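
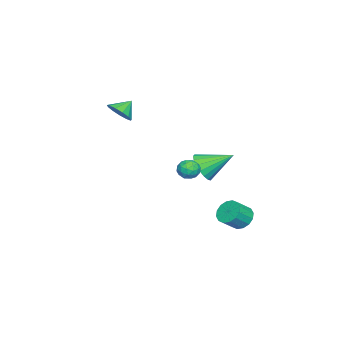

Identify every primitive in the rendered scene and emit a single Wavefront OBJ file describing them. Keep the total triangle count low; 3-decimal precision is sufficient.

v 1.812 0.869 -0.794
v 2.591 0.818 -0.289
v 1.308 2.351 0.134
v 2.704 1.056 -0.608
v 2.64 1.257 -0.964
v 2.412 1.381 -1.286
v 2.065 1.403 -1.511
v 1.668 1.32 -1.594
v 1.3 1.147 -1.518
v 1.033 0.919 -1.299
v 0.92 0.681 -0.979
v 0.984 0.48 -0.623
v 1.212 0.356 -0.301
v 1.559 0.334 -0.076
v 1.956 0.417 0.007
v 2.325 0.59 -0.069
v 1.753 -3.724 2.302
v 2.133 -4.091 2.915
v 1.087 -3.316 2.958
v 2.333 -3.684 2.865
v 2.349 -3.289 2.636
v 2.175 -3.032 2.301
v 1.868 -2.995 1.966
v 1.523 -3.189 1.738
v 1.252 -3.553 1.688
v 1.14 -3.971 1.833
v 1.222 -4.31 2.127
v 1.473 -4.463 2.476
v 1.813 -4.382 2.77
v 2.625 3.292 -3.561
v 3.109 3.868 -3.67
v 3.819 3.404 -2.968
v 3.335 2.828 -2.859
v 2.884 3.98 -3.367
v 3.593 3.516 -2.666
v 2.589 3.908 -3.117
v 3.299 3.444 -2.416
v 2.304 3.67 -2.985
v 3.014 3.207 -2.284
v 2.105 3.332 -3.008
v 2.815 2.868 -2.307
v 2.046 2.982 -3.178
v 2.755 2.519 -2.477
v 2.141 2.716 -3.452
v 2.851 2.252 -2.75
v 2.367 2.604 -3.754
v 3.076 2.14 -3.053
v 2.661 2.676 -4.004
v 3.371 2.212 -3.303
v 2.946 2.913 -4.136
v 3.656 2.45 -3.435
v 3.145 3.252 -4.113
v 3.855 2.788 -3.412
v 3.205 3.601 -3.943
v 3.914 3.138 -3.242
v 3.555 1.442 0.084
v 4.176 1.284 0.116
v 3.324 0.476 -0.216
v 3.945 0.318 -0.184
v 3.618 0.442 0.353
v 3.761 1.039 0.539
v 3.739 0.721 -0.639
v 3.882 1.318 -0.453
v 4.29 0.838 -0.331
v 4.215 0.665 0.282
v 3.285 1.095 -0.382
v 3.21 0.922 0.231
v 3.886 1.448 0.127
v 3.614 0.312 -0.227
v 3.422 0.385 0.089
v 3.787 0.292 0.108
v 3.642 1.304 0.375
v 4.007 1.211 0.394
v 3.679 0.716 0.533
v 3.493 0.549 -0.494
v 3.858 0.456 -0.475
v 3.713 1.468 -0.208
v 4.078 1.375 -0.189
v 3.821 1.044 -0.633
v 4.318 1.093 -0.118
v 4.182 0.525 -0.294
v 4.061 0.762 -0.561
v 4.145 1.113 -0.452
v 4.274 0.991 0.243
v 4.137 0.423 0.066
v 3.945 0.496 0.382
v 4.029 0.847 0.491
v 4.34 0.729 -0.02
v 3.363 1.337 -0.166
v 3.226 0.769 -0.343
v 3.471 0.913 -0.591
v 3.555 1.264 -0.482
v 3.318 1.235 0.194
v 3.182 0.667 0.018
v 3.355 0.647 0.352
v 3.439 0.998 0.461
v 3.16 1.031 -0.08
f 2 1 4
f 2 4 3
f 4 1 5
f 4 5 3
f 5 1 6
f 5 6 3
f 6 1 7
f 6 7 3
f 7 1 8
f 7 8 3
f 8 1 9
f 8 9 3
f 9 1 10
f 9 10 3
f 10 1 11
f 10 11 3
f 11 1 12
f 11 12 3
f 12 1 13
f 12 13 3
f 13 1 14
f 13 14 3
f 14 1 15
f 14 15 3
f 15 1 16
f 15 16 3
f 16 1 2
f 16 2 3
f 18 17 20
f 18 20 19
f 20 17 21
f 20 21 19
f 21 17 22
f 21 22 19
f 22 17 23
f 22 23 19
f 23 17 24
f 23 24 19
f 24 17 25
f 24 25 19
f 25 17 26
f 25 26 19
f 26 17 27
f 26 27 19
f 27 17 28
f 27 28 19
f 28 17 29
f 28 29 19
f 29 17 18
f 29 18 19
f 31 30 34
f 31 34 32
f 32 34 35
f 32 35 33
f 34 30 36
f 34 36 35
f 35 36 37
f 35 37 33
f 36 30 38
f 36 38 37
f 37 38 39
f 37 39 33
f 38 30 40
f 38 40 39
f 39 40 41
f 39 41 33
f 40 30 42
f 40 42 41
f 41 42 43
f 41 43 33
f 42 30 44
f 42 44 43
f 43 44 45
f 43 45 33
f 44 30 46
f 44 46 45
f 45 46 47
f 45 47 33
f 46 30 48
f 46 48 47
f 47 48 49
f 47 49 33
f 48 30 50
f 48 50 49
f 49 50 51
f 49 51 33
f 50 30 52
f 50 52 51
f 51 52 53
f 51 53 33
f 52 30 54
f 52 54 53
f 53 54 55
f 53 55 33
f 54 30 31
f 54 31 55
f 55 31 32
f 55 32 33
f 56 93 72
f 93 67 96
f 72 96 61
f 93 96 72
f 56 72 68
f 72 61 73
f 68 73 57
f 72 73 68
f 56 68 77
f 68 57 78
f 77 78 63
f 68 78 77
f 56 77 89
f 77 63 92
f 89 92 66
f 77 92 89
f 56 89 93
f 89 66 97
f 93 97 67
f 89 97 93
f 57 73 84
f 73 61 87
f 84 87 65
f 73 87 84
f 61 96 74
f 96 67 95
f 74 95 60
f 96 95 74
f 67 97 94
f 97 66 90
f 94 90 58
f 97 90 94
f 66 92 91
f 92 63 79
f 91 79 62
f 92 79 91
f 63 78 83
f 78 57 80
f 83 80 64
f 78 80 83
f 59 85 71
f 85 65 86
f 71 86 60
f 85 86 71
f 59 71 69
f 71 60 70
f 69 70 58
f 71 70 69
f 59 69 76
f 69 58 75
f 76 75 62
f 69 75 76
f 59 76 81
f 76 62 82
f 81 82 64
f 76 82 81
f 59 81 85
f 81 64 88
f 85 88 65
f 81 88 85
f 60 86 74
f 86 65 87
f 74 87 61
f 86 87 74
f 58 70 94
f 70 60 95
f 94 95 67
f 70 95 94
f 62 75 91
f 75 58 90
f 91 90 66
f 75 90 91
f 64 82 83
f 82 62 79
f 83 79 63
f 82 79 83
f 65 88 84
f 88 64 80
f 84 80 57
f 88 80 84



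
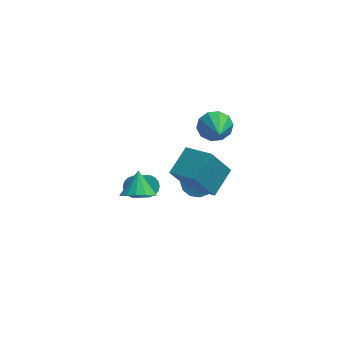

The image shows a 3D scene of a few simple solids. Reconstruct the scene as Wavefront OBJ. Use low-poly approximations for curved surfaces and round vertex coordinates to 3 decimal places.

v 0.911 -1.263 1.241
v 1.711 0.129 2.055
v -0.416 -0.206 0.738
v 0.384 1.186 1.552
v 1.916 -0.826 -0.492
v 2.716 0.566 0.322
v 0.589 0.231 -0.995
v 1.389 1.623 -0.181
v -2.033 -0.076 -1.395
v -1.228 -0.435 -0.989
v -2.067 1.036 -0.345
v -1.065 -0.106 -1.332
v -1.162 0.231 -1.692
v -1.491 0.485 -1.972
v -1.966 0.589 -2.098
v -2.459 0.515 -2.035
v -2.837 0.282 -1.801
v -3 -0.046 -1.458
v -2.904 -0.383 -1.099
v -2.574 -0.638 -0.818
v -2.099 -0.742 -0.692
v -1.606 -0.667 -0.755
v 1.849 1.334 3.219
v 2.234 0.983 2.425
v 2.091 -0.354 4.081
v 2.666 1.211 2.75
v 2.786 1.486 3.255
v 2.549 1.703 3.746
v 2.044 1.778 4.036
v 1.465 1.684 4.014
v 1.032 1.456 3.689
v 0.912 1.182 3.184
v 1.15 0.965 2.693
v 1.655 0.889 2.403
v 1.127 2.528 -2.608
v 2.008 2.297 -2.739
v 1.873 1.3 -1.883
v 0.993 1.532 -1.752
v 2.003 2.635 -2.346
v 1.868 1.638 -1.49
v 1.72 2.939 -2.036
v 1.585 1.943 -1.181
v 1.248 3.113 -1.908
v 1.114 2.116 -1.052
v 0.739 3.101 -2.002
v 0.604 2.105 -1.146
v 0.352 2.907 -2.288
v 0.218 1.911 -1.433
v 0.212 2.593 -2.676
v 0.078 1.597 -1.82
v 0.362 2.258 -3.042
v 0.228 1.262 -2.187
v 0.755 2.009 -3.27
v 0.621 1.013 -2.415
v 1.267 1.925 -3.288
v 1.132 0.929 -2.433
v 1.734 2.032 -3.09
v 1.599 1.036 -2.235
v -2.385 3.386 -4.082
v -1.996 3.913 -3.808
v -1.306 2.782 -2.605
v -1.695 2.254 -2.878
v -2.264 3.929 -3.641
v -1.574 2.797 -2.437
v -2.555 3.837 -3.56
v -1.865 2.705 -2.357
v -2.813 3.655 -3.583
v -2.123 2.524 -2.38
v -2.986 3.42 -3.705
v -2.296 2.289 -2.501
v -3.04 3.179 -3.901
v -2.35 2.047 -2.698
v -2.964 2.978 -4.133
v -2.274 1.847 -2.93
v -2.774 2.858 -4.355
v -2.084 1.727 -3.152
v -2.506 2.843 -4.523
v -1.816 1.711 -3.319
v -2.215 2.935 -4.603
v -1.525 1.803 -3.4
v -1.957 3.116 -4.58
v -1.267 1.985 -3.377
v -1.784 3.351 -4.459
v -1.094 2.22 -3.255
v -1.73 3.593 -4.262
v -1.04 2.461 -3.059
v -1.806 3.793 -4.03
v -1.116 2.662 -2.827
f 2 4 1
f 5 2 1
f 1 4 3
f 3 5 1
f 2 8 4
f 6 2 5
f 6 8 2
f 4 8 3
f 7 5 3
f 3 8 7
f 7 6 5
f 8 6 7
f 10 9 12
f 10 12 11
f 12 9 13
f 12 13 11
f 13 9 14
f 13 14 11
f 14 9 15
f 14 15 11
f 15 9 16
f 15 16 11
f 16 9 17
f 16 17 11
f 17 9 18
f 17 18 11
f 18 9 19
f 18 19 11
f 19 9 20
f 19 20 11
f 20 9 21
f 20 21 11
f 21 9 22
f 21 22 11
f 22 9 10
f 22 10 11
f 24 23 26
f 24 26 25
f 26 23 27
f 26 27 25
f 27 23 28
f 27 28 25
f 28 23 29
f 28 29 25
f 29 23 30
f 29 30 25
f 30 23 31
f 30 31 25
f 31 23 32
f 31 32 25
f 32 23 33
f 32 33 25
f 33 23 34
f 33 34 25
f 34 23 24
f 34 24 25
f 36 35 39
f 36 39 37
f 37 39 40
f 37 40 38
f 39 35 41
f 39 41 40
f 40 41 42
f 40 42 38
f 41 35 43
f 41 43 42
f 42 43 44
f 42 44 38
f 43 35 45
f 43 45 44
f 44 45 46
f 44 46 38
f 45 35 47
f 45 47 46
f 46 47 48
f 46 48 38
f 47 35 49
f 47 49 48
f 48 49 50
f 48 50 38
f 49 35 51
f 49 51 50
f 50 51 52
f 50 52 38
f 51 35 53
f 51 53 52
f 52 53 54
f 52 54 38
f 53 35 55
f 53 55 54
f 54 55 56
f 54 56 38
f 55 35 57
f 55 57 56
f 56 57 58
f 56 58 38
f 57 35 36
f 57 36 58
f 58 36 37
f 58 37 38
f 60 59 63
f 60 63 61
f 61 63 64
f 61 64 62
f 63 59 65
f 63 65 64
f 64 65 66
f 64 66 62
f 65 59 67
f 65 67 66
f 66 67 68
f 66 68 62
f 67 59 69
f 67 69 68
f 68 69 70
f 68 70 62
f 69 59 71
f 69 71 70
f 70 71 72
f 70 72 62
f 71 59 73
f 71 73 72
f 72 73 74
f 72 74 62
f 73 59 75
f 73 75 74
f 74 75 76
f 74 76 62
f 75 59 77
f 75 77 76
f 76 77 78
f 76 78 62
f 77 59 79
f 77 79 78
f 78 79 80
f 78 80 62
f 79 59 81
f 79 81 80
f 80 81 82
f 80 82 62
f 81 59 83
f 81 83 82
f 82 83 84
f 82 84 62
f 83 59 85
f 83 85 84
f 84 85 86
f 84 86 62
f 85 59 87
f 85 87 86
f 86 87 88
f 86 88 62
f 87 59 60
f 87 60 88
f 88 60 61
f 88 61 62



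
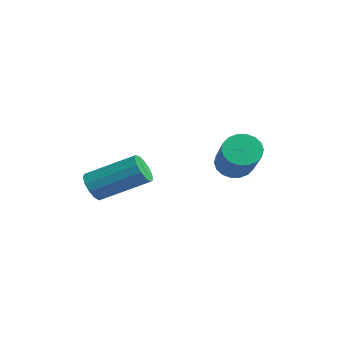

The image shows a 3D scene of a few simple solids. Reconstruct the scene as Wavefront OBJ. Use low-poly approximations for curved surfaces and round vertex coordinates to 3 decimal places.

v 2.364 1.78 1.617
v 2.732 2.03 1.215
v 4.285 1.49 2.301
v 3.916 1.24 2.703
v 2.684 2.231 1.384
v 4.236 1.691 2.47
v 2.572 2.342 1.599
v 4.124 1.803 2.685
v 2.419 2.343 1.818
v 3.971 1.803 2.904
v 2.255 2.231 1.997
v 3.807 1.692 3.083
v 2.113 2.031 2.101
v 3.665 1.491 3.187
v 2.02 1.78 2.109
v 3.572 1.241 3.195
v 1.995 1.53 2.019
v 3.548 0.99 3.105
v 2.044 1.329 1.85
v 3.596 0.789 2.936
v 2.156 1.217 1.635
v 3.708 0.678 2.721
v 2.309 1.217 1.416
v 3.861 0.677 2.502
v 2.473 1.328 1.237
v 4.025 0.789 2.323
v 2.615 1.529 1.133
v 4.167 0.989 2.219
v 2.708 1.779 1.125
v 4.26 1.24 2.211
v -0.094 -1.704 0.348
v 0.391 -1.843 0.107
v 1.18 -0.516 0.931
v 0.694 -0.376 1.172
v 0.251 -1.638 -0.088
v 1.04 -0.311 0.736
v 0.001 -1.454 -0.144
v 0.79 -0.127 0.68
v -0.28 -1.35 -0.045
v 0.509 -0.023 0.779
v -0.501 -1.357 0.18
v 0.288 -0.03 1.004
v -0.594 -1.475 0.458
v 0.195 -0.148 1.282
v -0.528 -1.665 0.701
v 0.261 -0.338 1.525
v -0.324 -1.867 0.832
v 0.465 -0.54 1.656
v -0.048 -2.018 0.809
v 0.741 -0.691 1.633
v 0.214 -2.068 0.64
v 1.003 -0.741 1.464
v 0.378 -2.003 0.378
v 1.167 -0.676 1.202
f 2 1 5
f 2 5 3
f 3 5 6
f 3 6 4
f 5 1 7
f 5 7 6
f 6 7 8
f 6 8 4
f 7 1 9
f 7 9 8
f 8 9 10
f 8 10 4
f 9 1 11
f 9 11 10
f 10 11 12
f 10 12 4
f 11 1 13
f 11 13 12
f 12 13 14
f 12 14 4
f 13 1 15
f 13 15 14
f 14 15 16
f 14 16 4
f 15 1 17
f 15 17 16
f 16 17 18
f 16 18 4
f 17 1 19
f 17 19 18
f 18 19 20
f 18 20 4
f 19 1 21
f 19 21 20
f 20 21 22
f 20 22 4
f 21 1 23
f 21 23 22
f 22 23 24
f 22 24 4
f 23 1 25
f 23 25 24
f 24 25 26
f 24 26 4
f 25 1 27
f 25 27 26
f 26 27 28
f 26 28 4
f 27 1 29
f 27 29 28
f 28 29 30
f 28 30 4
f 29 1 2
f 29 2 30
f 30 2 3
f 30 3 4
f 32 31 35
f 32 35 33
f 33 35 36
f 33 36 34
f 35 31 37
f 35 37 36
f 36 37 38
f 36 38 34
f 37 31 39
f 37 39 38
f 38 39 40
f 38 40 34
f 39 31 41
f 39 41 40
f 40 41 42
f 40 42 34
f 41 31 43
f 41 43 42
f 42 43 44
f 42 44 34
f 43 31 45
f 43 45 44
f 44 45 46
f 44 46 34
f 45 31 47
f 45 47 46
f 46 47 48
f 46 48 34
f 47 31 49
f 47 49 48
f 48 49 50
f 48 50 34
f 49 31 51
f 49 51 50
f 50 51 52
f 50 52 34
f 51 31 53
f 51 53 52
f 52 53 54
f 52 54 34
f 53 31 32
f 53 32 54
f 54 32 33
f 54 33 34



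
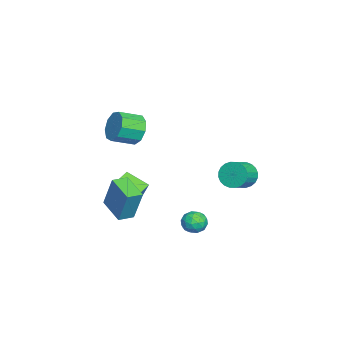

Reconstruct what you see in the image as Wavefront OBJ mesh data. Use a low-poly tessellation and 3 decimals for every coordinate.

v 2.569 -2.976 -0.855
v 2.918 -2.421 1.13
v 3.841 -1.953 -1.364
v 4.19 -1.398 0.621
v 3.19 -3.702 -0.761
v 3.539 -3.147 1.224
v 4.462 -2.679 -1.27
v 4.811 -2.124 0.715
v 0.564 -2.638 -2.494
v 0.152 -3.927 -1.802
v -0.399 -2.141 -2.142
v -0.811 -3.43 -1.45
v 1.251 -2.19 -1.25
v 0.839 -3.479 -0.558
v 0.288 -1.693 -0.898
v -0.124 -2.982 -0.206
v -1.144 -2.55 2.616
v -0.513 -2.587 1.79
v 0.134 -3.788 2.338
v -0.496 -3.75 3.164
v -0.218 -2.193 2.304
v 0.429 -3.394 2.852
v -0.356 -1.966 2.964
v 0.291 -3.167 3.512
v -0.862 -2.012 3.461
v -0.215 -3.213 4.009
v -1.501 -2.31 3.563
v -0.853 -3.511 4.111
v -1.972 -2.719 3.222
v -1.325 -3.92 3.77
v -2.055 -3.049 2.597
v -1.408 -4.25 3.145
v -1.712 -3.146 1.981
v -1.065 -4.347 2.529
v -1.103 -2.963 1.663
v -0.456 -4.164 2.211
v 3.327 1.888 -2.018
v 3.809 1.841 -1.409
v 3.171 0.639 -1.991
v 3.653 0.592 -1.382
v 2.954 0.923 -1.3
v 3.05 1.695 -1.317
v 3.93 0.785 -2.083
v 4.026 1.557 -2.1
v 4.182 1.159 -1.449
v 3.578 1.245 -0.965
v 3.402 1.235 -2.435
v 2.798 1.321 -1.951
v 3.581 1.974 -1.716
v 3.399 0.506 -1.684
v 2.988 0.7 -1.636
v 3.271 0.673 -1.278
v 3.135 1.888 -1.661
v 3.419 1.861 -1.304
v 2.916 1.321 -1.24
v 3.561 0.619 -2.096
v 3.845 0.592 -1.739
v 3.709 1.807 -2.122
v 3.992 1.78 -1.764
v 4.064 1.159 -2.16
v 4.084 1.546 -1.381
v 3.993 0.812 -1.366
v 4.155 0.925 -1.778
v 4.212 1.379 -1.788
v 3.729 1.596 -1.097
v 3.638 0.862 -1.081
v 3.227 1.056 -1.033
v 3.283 1.51 -1.043
v 3.948 1.195 -1.121
v 3.342 1.618 -2.319
v 3.251 0.884 -2.303
v 3.697 0.97 -2.357
v 3.753 1.424 -2.367
v 2.987 1.668 -2.034
v 2.896 0.934 -2.019
v 2.768 1.101 -1.612
v 2.825 1.555 -1.622
v 3.032 1.285 -2.279
v -3.809 3.107 -2.051
v -3.308 3.308 -2.808
v -2.231 2.813 -2.227
v -2.731 2.613 -1.469
v -3.271 3.613 -2.616
v -2.194 3.119 -2.035
v -3.316 3.842 -2.338
v -2.239 3.348 -1.757
v -3.436 3.959 -2.016
v -2.359 3.464 -1.435
v -3.613 3.946 -1.699
v -2.536 3.452 -1.118
v -3.82 3.805 -1.436
v -2.743 3.311 -0.855
v -4.025 3.558 -1.267
v -2.947 3.064 -0.685
v -4.196 3.243 -1.216
v -3.119 2.748 -0.635
v -4.309 2.907 -1.293
v -3.232 2.412 -0.712
v -4.346 2.601 -1.485
v -3.269 2.107 -0.904
v -4.301 2.372 -1.763
v -3.224 1.878 -1.182
v -4.181 2.256 -2.085
v -3.104 1.761 -1.504
v -4.004 2.268 -2.402
v -2.927 1.774 -1.821
v -3.797 2.409 -2.665
v -2.72 1.915 -2.084
v -3.593 2.656 -2.835
v -2.515 2.162 -2.253
v -3.421 2.972 -2.885
v -2.344 2.477 -2.304
f 2 4 1
f 5 2 1
f 1 4 3
f 3 5 1
f 2 8 4
f 6 2 5
f 6 8 2
f 4 8 3
f 7 5 3
f 3 8 7
f 7 6 5
f 8 6 7
f 10 12 9
f 13 10 9
f 9 12 11
f 11 13 9
f 10 16 12
f 14 10 13
f 14 16 10
f 12 16 11
f 15 13 11
f 11 16 15
f 15 14 13
f 16 14 15
f 18 17 21
f 18 21 19
f 19 21 22
f 19 22 20
f 21 17 23
f 21 23 22
f 22 23 24
f 22 24 20
f 23 17 25
f 23 25 24
f 24 25 26
f 24 26 20
f 25 17 27
f 25 27 26
f 26 27 28
f 26 28 20
f 27 17 29
f 27 29 28
f 28 29 30
f 28 30 20
f 29 17 31
f 29 31 30
f 30 31 32
f 30 32 20
f 31 17 33
f 31 33 32
f 32 33 34
f 32 34 20
f 33 17 35
f 33 35 34
f 34 35 36
f 34 36 20
f 35 17 18
f 35 18 36
f 36 18 19
f 36 19 20
f 37 74 53
f 74 48 77
f 53 77 42
f 74 77 53
f 37 53 49
f 53 42 54
f 49 54 38
f 53 54 49
f 37 49 58
f 49 38 59
f 58 59 44
f 49 59 58
f 37 58 70
f 58 44 73
f 70 73 47
f 58 73 70
f 37 70 74
f 70 47 78
f 74 78 48
f 70 78 74
f 38 54 65
f 54 42 68
f 65 68 46
f 54 68 65
f 42 77 55
f 77 48 76
f 55 76 41
f 77 76 55
f 48 78 75
f 78 47 71
f 75 71 39
f 78 71 75
f 47 73 72
f 73 44 60
f 72 60 43
f 73 60 72
f 44 59 64
f 59 38 61
f 64 61 45
f 59 61 64
f 40 66 52
f 66 46 67
f 52 67 41
f 66 67 52
f 40 52 50
f 52 41 51
f 50 51 39
f 52 51 50
f 40 50 57
f 50 39 56
f 57 56 43
f 50 56 57
f 40 57 62
f 57 43 63
f 62 63 45
f 57 63 62
f 40 62 66
f 62 45 69
f 66 69 46
f 62 69 66
f 41 67 55
f 67 46 68
f 55 68 42
f 67 68 55
f 39 51 75
f 51 41 76
f 75 76 48
f 51 76 75
f 43 56 72
f 56 39 71
f 72 71 47
f 56 71 72
f 45 63 64
f 63 43 60
f 64 60 44
f 63 60 64
f 46 69 65
f 69 45 61
f 65 61 38
f 69 61 65
f 80 79 83
f 80 83 81
f 81 83 84
f 81 84 82
f 83 79 85
f 83 85 84
f 84 85 86
f 84 86 82
f 85 79 87
f 85 87 86
f 86 87 88
f 86 88 82
f 87 79 89
f 87 89 88
f 88 89 90
f 88 90 82
f 89 79 91
f 89 91 90
f 90 91 92
f 90 92 82
f 91 79 93
f 91 93 92
f 92 93 94
f 92 94 82
f 93 79 95
f 93 95 94
f 94 95 96
f 94 96 82
f 95 79 97
f 95 97 96
f 96 97 98
f 96 98 82
f 97 79 99
f 97 99 98
f 98 99 100
f 98 100 82
f 99 79 101
f 99 101 100
f 100 101 102
f 100 102 82
f 101 79 103
f 101 103 102
f 102 103 104
f 102 104 82
f 103 79 105
f 103 105 104
f 104 105 106
f 104 106 82
f 105 79 107
f 105 107 106
f 106 107 108
f 106 108 82
f 107 79 109
f 107 109 108
f 108 109 110
f 108 110 82
f 109 79 111
f 109 111 110
f 110 111 112
f 110 112 82
f 111 79 80
f 111 80 112
f 112 80 81
f 112 81 82



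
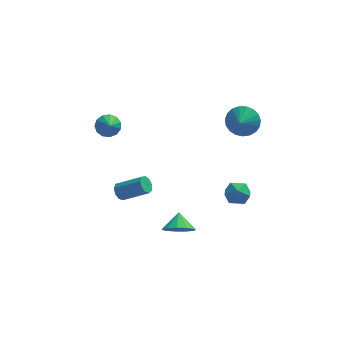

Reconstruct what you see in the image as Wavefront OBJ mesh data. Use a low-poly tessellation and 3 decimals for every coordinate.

v 3.874 0.092 3.595
v 4.47 0.463 4.362
v 3.666 -0.752 4.165
v 4.082 0.627 4.463
v 3.659 0.697 4.413
v 3.272 0.664 4.222
v 2.99 0.531 3.922
v 2.86 0.323 3.566
v 2.906 0.074 3.215
v 3.12 -0.171 2.929
v 3.463 -0.37 2.759
v 3.878 -0.49 2.733
v 4.292 -0.509 2.857
v 4.634 -0.424 3.107
v 4.844 -0.25 3.443
v 4.887 -0.016 3.804
v 4.755 0.236 4.13
v 0.279 -4.306 -2.375
v 0.721 -4.827 -1.673
v 0.281 -3.374 -1.685
v 1.124 -4.603 -1.977
v 1.258 -4.285 -2.408
v 1.081 -3.973 -2.828
v 0.65 -3.767 -3.105
v 0.101 -3.733 -3.149
v -0.392 -3.88 -2.948
v -0.672 -4.163 -2.565
v -0.65 -4.491 -2.122
v -0.333 -4.761 -1.759
v 0.178 -4.886 -1.591
v -3.051 -3.319 0.174
v -2.745 -2.981 -0.2
v -1.244 -3.263 0.771
v -1.549 -3.601 1.146
v -2.895 -2.755 0.098
v -1.394 -3.037 1.069
v -3.118 -2.793 0.432
v -1.617 -3.075 1.403
v -3.31 -3.077 0.646
v -1.809 -3.359 1.617
v -3.38 -3.474 0.639
v -1.879 -3.756 1.61
v -3.296 -3.799 0.414
v -1.795 -4.081 1.385
v -3.097 -3.899 0.078
v -1.596 -4.181 1.049
v -2.876 -3.728 -0.214
v -1.375 -4.01 0.758
v -2.737 -3.365 -0.323
v -1.236 -3.648 0.648
v -3.945 1.562 1.69
v -3.449 2.034 2.086
v -3.775 0.798 2.39
v -3.853 2.103 2.259
v -4.286 2.001 2.252
v -4.611 1.759 2.067
v -4.724 1.455 1.762
v -4.59 1.185 1.434
v -4.251 1.035 1.188
v -3.814 1.052 1.101
v -3.42 1.231 1.202
v -3.191 1.516 1.457
v -3.202 1.815 1.787
v 3.192 -2.015 -0.185
v 3.651 -1.497 -0.75
v 3.569 -3.183 -0.95
v 4.028 -2.665 -1.515
v 4.318 -2.778 -0.677
v 4.085 -2.056 -0.205
v 3.135 -2.624 -1.495
v 2.902 -1.902 -1.023
v 3.616 -1.873 -1.56
v 4.347 -1.969 -1.055
v 2.873 -2.711 -0.645
v 3.604 -2.807 -0.14
f 2 1 4
f 2 4 3
f 4 1 5
f 4 5 3
f 5 1 6
f 5 6 3
f 6 1 7
f 6 7 3
f 7 1 8
f 7 8 3
f 8 1 9
f 8 9 3
f 9 1 10
f 9 10 3
f 10 1 11
f 10 11 3
f 11 1 12
f 11 12 3
f 12 1 13
f 12 13 3
f 13 1 14
f 13 14 3
f 14 1 15
f 14 15 3
f 15 1 16
f 15 16 3
f 16 1 17
f 16 17 3
f 17 1 2
f 17 2 3
f 19 18 21
f 19 21 20
f 21 18 22
f 21 22 20
f 22 18 23
f 22 23 20
f 23 18 24
f 23 24 20
f 24 18 25
f 24 25 20
f 25 18 26
f 25 26 20
f 26 18 27
f 26 27 20
f 27 18 28
f 27 28 20
f 28 18 29
f 28 29 20
f 29 18 30
f 29 30 20
f 30 18 19
f 30 19 20
f 32 31 35
f 32 35 33
f 33 35 36
f 33 36 34
f 35 31 37
f 35 37 36
f 36 37 38
f 36 38 34
f 37 31 39
f 37 39 38
f 38 39 40
f 38 40 34
f 39 31 41
f 39 41 40
f 40 41 42
f 40 42 34
f 41 31 43
f 41 43 42
f 42 43 44
f 42 44 34
f 43 31 45
f 43 45 44
f 44 45 46
f 44 46 34
f 45 31 47
f 45 47 46
f 46 47 48
f 46 48 34
f 47 31 49
f 47 49 48
f 48 49 50
f 48 50 34
f 49 31 32
f 49 32 50
f 50 32 33
f 50 33 34
f 52 51 54
f 52 54 53
f 54 51 55
f 54 55 53
f 55 51 56
f 55 56 53
f 56 51 57
f 56 57 53
f 57 51 58
f 57 58 53
f 58 51 59
f 58 59 53
f 59 51 60
f 59 60 53
f 60 51 61
f 60 61 53
f 61 51 62
f 61 62 53
f 62 51 63
f 62 63 53
f 63 51 52
f 63 52 53
f 64 75 69
f 64 69 65
f 64 65 71
f 64 71 74
f 64 74 75
f 65 69 73
f 69 75 68
f 75 74 66
f 74 71 70
f 71 65 72
f 67 73 68
f 67 68 66
f 67 66 70
f 67 70 72
f 67 72 73
f 68 73 69
f 66 68 75
f 70 66 74
f 72 70 71
f 73 72 65



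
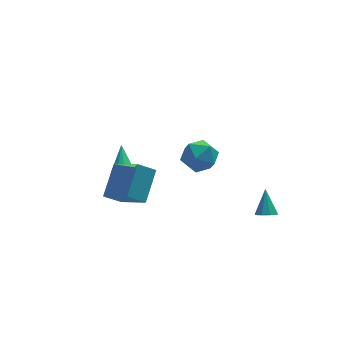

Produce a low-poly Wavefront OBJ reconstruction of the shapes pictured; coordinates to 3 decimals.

v -4.089 -1.16 -1.882
v -3.327 -2.638 -0.771
v -3.29 0.058 -0.809
v -2.528 -1.42 0.302
v -3.252 -1.18 -2.482
v -2.49 -2.658 -1.371
v -2.453 0.038 -1.409
v -1.691 -1.44 -0.298
v 0.236 0.039 -0.107
v 1.051 0.51 -0.408
v 0.309 -0.91 -1.392
v 1.124 -0.439 -1.693
v 1.154 -1.012 -0.888
v 1.108 -0.425 -0.094
v 0.252 0.025 -1.706
v 0.206 0.612 -0.912
v 1.061 0.501 -1.397
v 1.618 -0.139 -0.891
v -0.258 -0.261 -0.909
v 0.299 -0.901 -0.403
v -2.169 3.092 -4.378
v -1.972 3.383 -4.877
v -1.911 4.488 -3.462
v -2.312 3.436 -4.862
v -2.606 3.379 -4.693
v -2.761 3.232 -4.424
v -2.729 3.04 -4.141
v -2.519 2.864 -3.933
v -2.198 2.761 -3.867
v -1.867 2.763 -3.962
v -1.633 2.869 -4.19
v -1.569 3.046 -4.478
v -1.695 3.238 -4.734
v 3.179 -2.642 -3.655
v 3.71 -2.738 -3.677
v 3.381 -1.778 -2.585
v 3.624 -2.451 -3.893
v 3.33 -2.254 -3.998
v 2.965 -2.238 -3.941
v 2.701 -2.412 -3.751
v 2.66 -2.694 -3.516
v 2.862 -2.951 -3.345
v 3.213 -3.065 -3.32
v 3.548 -2.98 -3.451
f 2 4 1
f 5 2 1
f 1 4 3
f 3 5 1
f 2 8 4
f 6 2 5
f 6 8 2
f 4 8 3
f 7 5 3
f 3 8 7
f 7 6 5
f 8 6 7
f 9 20 14
f 9 14 10
f 9 10 16
f 9 16 19
f 9 19 20
f 10 14 18
f 14 20 13
f 20 19 11
f 19 16 15
f 16 10 17
f 12 18 13
f 12 13 11
f 12 11 15
f 12 15 17
f 12 17 18
f 13 18 14
f 11 13 20
f 15 11 19
f 17 15 16
f 18 17 10
f 22 21 24
f 22 24 23
f 24 21 25
f 24 25 23
f 25 21 26
f 25 26 23
f 26 21 27
f 26 27 23
f 27 21 28
f 27 28 23
f 28 21 29
f 28 29 23
f 29 21 30
f 29 30 23
f 30 21 31
f 30 31 23
f 31 21 32
f 31 32 23
f 32 21 33
f 32 33 23
f 33 21 22
f 33 22 23
f 35 34 37
f 35 37 36
f 37 34 38
f 37 38 36
f 38 34 39
f 38 39 36
f 39 34 40
f 39 40 36
f 40 34 41
f 40 41 36
f 41 34 42
f 41 42 36
f 42 34 43
f 42 43 36
f 43 34 44
f 43 44 36
f 44 34 35
f 44 35 36



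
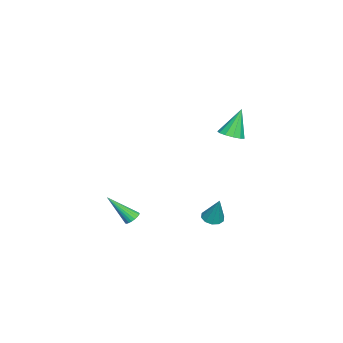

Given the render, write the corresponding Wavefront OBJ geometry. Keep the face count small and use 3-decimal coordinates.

v -2.327 1.782 -3.547
v -1.747 1.505 -3.64
v -1.833 2.278 -1.953
v -1.724 1.886 -3.766
v -1.932 2.227 -3.808
v -2.29 2.399 -3.75
v -2.663 2.335 -3.614
v -2.908 2.06 -3.453
v -2.93 1.679 -3.327
v -2.723 1.338 -3.286
v -2.364 1.166 -3.344
v -1.991 1.23 -3.479
v -2.137 2.794 2.956
v -1.667 2.275 3.252
v -2.743 3.206 4.644
v -1.448 2.643 3.241
v -1.448 3.059 3.139
v -1.667 3.39 2.979
v -2.034 3.533 2.812
v -2.435 3.44 2.691
v -2.74 3.143 2.654
v -2.854 2.734 2.713
v -2.74 2.344 2.849
v -2.435 2.097 3.02
v -2.035 2.071 3.17
v -1.824 -2.577 -3.986
v -1.321 -2.455 -3.938
v -1.636 -3.943 -2.454
v -1.414 -2.315 -3.802
v -1.578 -2.221 -3.698
v -1.785 -2.188 -3.643
v -1.998 -2.223 -3.648
v -2.181 -2.319 -3.711
v -2.303 -2.459 -3.822
v -2.341 -2.62 -3.961
v -2.29 -2.774 -4.104
v -2.158 -2.894 -4.227
v -1.969 -2.959 -4.308
v -1.754 -2.958 -4.333
v -1.551 -2.891 -4.299
v -1.396 -2.77 -4.21
v -1.314 -2.616 -4.082
f 2 1 4
f 2 4 3
f 4 1 5
f 4 5 3
f 5 1 6
f 5 6 3
f 6 1 7
f 6 7 3
f 7 1 8
f 7 8 3
f 8 1 9
f 8 9 3
f 9 1 10
f 9 10 3
f 10 1 11
f 10 11 3
f 11 1 12
f 11 12 3
f 12 1 2
f 12 2 3
f 14 13 16
f 14 16 15
f 16 13 17
f 16 17 15
f 17 13 18
f 17 18 15
f 18 13 19
f 18 19 15
f 19 13 20
f 19 20 15
f 20 13 21
f 20 21 15
f 21 13 22
f 21 22 15
f 22 13 23
f 22 23 15
f 23 13 24
f 23 24 15
f 24 13 25
f 24 25 15
f 25 13 14
f 25 14 15
f 27 26 29
f 27 29 28
f 29 26 30
f 29 30 28
f 30 26 31
f 30 31 28
f 31 26 32
f 31 32 28
f 32 26 33
f 32 33 28
f 33 26 34
f 33 34 28
f 34 26 35
f 34 35 28
f 35 26 36
f 35 36 28
f 36 26 37
f 36 37 28
f 37 26 38
f 37 38 28
f 38 26 39
f 38 39 28
f 39 26 40
f 39 40 28
f 40 26 41
f 40 41 28
f 41 26 42
f 41 42 28
f 42 26 27
f 42 27 28



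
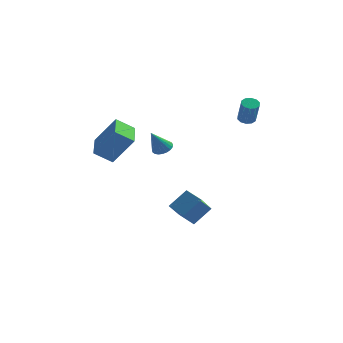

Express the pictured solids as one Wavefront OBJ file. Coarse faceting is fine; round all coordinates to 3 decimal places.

v -4.351 -3.12 1.734
v -3.076 -3.052 3.475
v -4.944 -1.222 2.094
v -3.668 -1.155 3.836
v -3.352 -2.665 0.984
v -2.076 -2.598 2.726
v -3.944 -0.768 1.345
v -2.669 -0.7 3.086
v 2.672 4.215 2.861
v 3.16 4.51 2.869
v 3.575 3.78 4.348
v 3.088 3.485 4.339
v 2.914 4.701 3.033
v 3.329 3.972 4.511
v 2.576 4.707 3.131
v 2.991 3.978 4.609
v 2.274 4.525 3.126
v 2.689 3.796 4.604
v 2.125 4.224 3.019
v 2.54 3.495 4.498
v 2.185 3.92 2.852
v 2.6 3.19 4.331
v 2.431 3.728 2.689
v 2.846 2.999 4.167
v 2.769 3.722 2.591
v 3.184 2.993 4.069
v 3.071 3.904 2.596
v 3.486 3.175 4.074
v 3.22 4.205 2.702
v 3.635 3.476 4.181
v 0.048 0.023 -3.859
v -1.006 0.492 -3.378
v 0.182 1.677 -5.179
v -0.872 2.146 -4.698
v 0.892 0.814 -2.782
v -0.162 1.283 -2.301
v 1.026 2.468 -4.102
v -0.028 2.937 -3.621
v -1.874 2.044 0.723
v -1.439 1.545 0.57
v -2.326 1.216 2.137
v -1.277 1.719 0.723
v -1.219 1.949 0.876
v -1.274 2.196 1.003
v -1.433 2.416 1.081
v -1.668 2.572 1.098
v -1.939 2.637 1.049
v -2.199 2.599 0.944
v -2.403 2.465 0.801
v -2.515 2.258 0.644
v -2.517 2.015 0.501
v -2.407 1.776 0.396
v -2.206 1.583 0.348
v -1.947 1.471 0.364
v -1.676 1.457 0.443
f 2 4 1
f 5 2 1
f 1 4 3
f 3 5 1
f 2 8 4
f 6 2 5
f 6 8 2
f 4 8 3
f 7 5 3
f 3 8 7
f 7 6 5
f 8 6 7
f 10 9 13
f 10 13 11
f 11 13 14
f 11 14 12
f 13 9 15
f 13 15 14
f 14 15 16
f 14 16 12
f 15 9 17
f 15 17 16
f 16 17 18
f 16 18 12
f 17 9 19
f 17 19 18
f 18 19 20
f 18 20 12
f 19 9 21
f 19 21 20
f 20 21 22
f 20 22 12
f 21 9 23
f 21 23 22
f 22 23 24
f 22 24 12
f 23 9 25
f 23 25 24
f 24 25 26
f 24 26 12
f 25 9 27
f 25 27 26
f 26 27 28
f 26 28 12
f 27 9 29
f 27 29 28
f 28 29 30
f 28 30 12
f 29 9 10
f 29 10 30
f 30 10 11
f 30 11 12
f 32 34 31
f 35 32 31
f 31 34 33
f 33 35 31
f 32 38 34
f 36 32 35
f 36 38 32
f 34 38 33
f 37 35 33
f 33 38 37
f 37 36 35
f 38 36 37
f 40 39 42
f 40 42 41
f 42 39 43
f 42 43 41
f 43 39 44
f 43 44 41
f 44 39 45
f 44 45 41
f 45 39 46
f 45 46 41
f 46 39 47
f 46 47 41
f 47 39 48
f 47 48 41
f 48 39 49
f 48 49 41
f 49 39 50
f 49 50 41
f 50 39 51
f 50 51 41
f 51 39 52
f 51 52 41
f 52 39 53
f 52 53 41
f 53 39 54
f 53 54 41
f 54 39 55
f 54 55 41
f 55 39 40
f 55 40 41



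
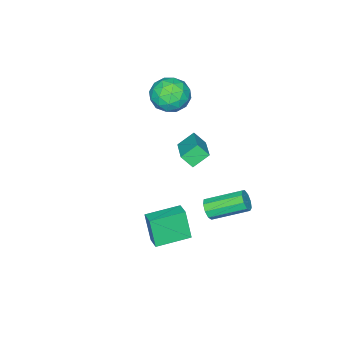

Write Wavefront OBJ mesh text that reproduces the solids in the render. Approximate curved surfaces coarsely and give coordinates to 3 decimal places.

v -1.754 -1.272 0.5
v -1.538 -1.79 1.084
v -2.44 -0.873 1.109
v -2.224 -1.391 1.693
v -0.596 -0.149 1.067
v -0.38 -0.667 1.651
v -1.282 0.25 1.676
v -1.066 -0.268 2.26
v -0.061 -0.076 -3.165
v -0.197 -0.538 -1.661
v 0.364 0.561 -2.931
v 0.228 0.098 -1.427
v 1.372 -0.978 -3.313
v 1.236 -1.441 -1.809
v 1.797 -0.342 -3.079
v 1.661 -0.804 -1.575
v -2.127 -0.444 -3.356
v -1.902 -0.068 -3.752
v -2.929 1.359 -2.98
v -3.153 0.984 -2.584
v -2.241 -0.234 -3.895
v -3.268 1.193 -3.124
v -2.526 -0.498 -3.786
v -3.553 0.929 -3.015
v -2.625 -0.737 -3.476
v -3.651 0.691 -2.705
v -2.49 -0.838 -3.109
v -3.516 0.589 -2.338
v -2.185 -0.755 -2.858
v -3.212 0.673 -2.086
v -1.853 -0.526 -2.839
v -2.88 0.901 -2.068
v -1.649 -0.259 -3.063
v -2.676 1.169 -2.291
v -1.669 -0.078 -3.423
v -2.695 1.349 -2.652
v -3.607 -2.653 2.577
v -2.698 -2.597 3.059
v -3.422 -4.303 2.421
v -2.513 -4.247 2.903
v -3.385 -4.072 3.424
v -3.499 -3.052 3.521
v -2.621 -3.848 1.959
v -2.735 -2.828 2.056
v -2.089 -3.335 2.677
v -2.561 -3.474 3.583
v -3.559 -3.426 1.897
v -4.031 -3.565 2.803
v -3.169 -2.48 2.832
v -2.951 -4.42 2.648
v -3.463 -4.317 2.955
v -2.929 -4.284 3.238
v -3.64 -2.748 3.103
v -3.105 -2.715 3.386
v -3.509 -3.582 3.601
v -3.015 -4.185 2.094
v -2.48 -4.152 2.377
v -3.191 -2.616 2.242
v -2.657 -2.583 2.525
v -2.611 -3.318 1.879
v -2.276 -2.881 2.891
v -2.168 -3.851 2.799
v -2.231 -3.616 2.244
v -2.298 -3.017 2.301
v -2.554 -2.962 3.423
v -2.445 -3.932 3.331
v -2.957 -3.829 3.638
v -3.024 -3.23 3.694
v -2.196 -3.396 3.199
v -3.675 -2.968 2.149
v -3.566 -3.938 2.057
v -3.096 -3.67 1.786
v -3.163 -3.071 1.842
v -3.952 -3.049 2.681
v -3.844 -4.019 2.589
v -3.822 -3.883 3.179
v -3.889 -3.284 3.236
v -3.924 -3.504 2.281
f 2 4 1
f 5 2 1
f 1 4 3
f 3 5 1
f 2 8 4
f 6 2 5
f 6 8 2
f 4 8 3
f 7 5 3
f 3 8 7
f 7 6 5
f 8 6 7
f 10 12 9
f 13 10 9
f 9 12 11
f 11 13 9
f 10 16 12
f 14 10 13
f 14 16 10
f 12 16 11
f 15 13 11
f 11 16 15
f 15 14 13
f 16 14 15
f 18 17 21
f 18 21 19
f 19 21 22
f 19 22 20
f 21 17 23
f 21 23 22
f 22 23 24
f 22 24 20
f 23 17 25
f 23 25 24
f 24 25 26
f 24 26 20
f 25 17 27
f 25 27 26
f 26 27 28
f 26 28 20
f 27 17 29
f 27 29 28
f 28 29 30
f 28 30 20
f 29 17 31
f 29 31 30
f 30 31 32
f 30 32 20
f 31 17 33
f 31 33 32
f 32 33 34
f 32 34 20
f 33 17 35
f 33 35 34
f 34 35 36
f 34 36 20
f 35 17 18
f 35 18 36
f 36 18 19
f 36 19 20
f 37 74 53
f 74 48 77
f 53 77 42
f 74 77 53
f 37 53 49
f 53 42 54
f 49 54 38
f 53 54 49
f 37 49 58
f 49 38 59
f 58 59 44
f 49 59 58
f 37 58 70
f 58 44 73
f 70 73 47
f 58 73 70
f 37 70 74
f 70 47 78
f 74 78 48
f 70 78 74
f 38 54 65
f 54 42 68
f 65 68 46
f 54 68 65
f 42 77 55
f 77 48 76
f 55 76 41
f 77 76 55
f 48 78 75
f 78 47 71
f 75 71 39
f 78 71 75
f 47 73 72
f 73 44 60
f 72 60 43
f 73 60 72
f 44 59 64
f 59 38 61
f 64 61 45
f 59 61 64
f 40 66 52
f 66 46 67
f 52 67 41
f 66 67 52
f 40 52 50
f 52 41 51
f 50 51 39
f 52 51 50
f 40 50 57
f 50 39 56
f 57 56 43
f 50 56 57
f 40 57 62
f 57 43 63
f 62 63 45
f 57 63 62
f 40 62 66
f 62 45 69
f 66 69 46
f 62 69 66
f 41 67 55
f 67 46 68
f 55 68 42
f 67 68 55
f 39 51 75
f 51 41 76
f 75 76 48
f 51 76 75
f 43 56 72
f 56 39 71
f 72 71 47
f 56 71 72
f 45 63 64
f 63 43 60
f 64 60 44
f 63 60 64
f 46 69 65
f 69 45 61
f 65 61 38
f 69 61 65



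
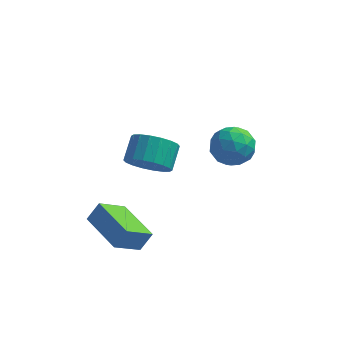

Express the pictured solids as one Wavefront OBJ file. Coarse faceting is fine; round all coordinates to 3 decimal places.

v -2.006 -2.641 -1.154
v -1.626 -2.322 -0.488
v -3.274 -1.34 -1.055
v -2.895 -1.021 -0.389
v -1.265 -1.859 -1.951
v -0.886 -1.54 -1.285
v -2.534 -0.558 -1.852
v -2.154 -0.239 -1.186
v -1.749 1.805 -0.613
v -0.886 1.583 -0.427
v -0.788 2.494 0.199
v -1.651 2.715 0.013
v -0.851 1.809 -0.761
v -0.753 2.72 -0.135
v -0.994 2.035 -1.066
v -0.896 2.945 -0.439
v -1.286 2.214 -1.281
v -1.188 3.125 -0.655
v -1.67 2.313 -1.364
v -1.572 3.224 -0.737
v -2.07 2.31 -1.298
v -1.972 3.221 -0.672
v -2.406 2.208 -1.097
v -2.308 3.119 -0.47
v -2.612 2.026 -0.799
v -2.514 2.937 -0.173
v -2.647 1.8 -0.465
v -2.549 2.711 0.161
v -2.504 1.575 -0.161
v -2.406 2.485 0.466
v -2.212 1.395 0.055
v -2.114 2.306 0.681
v -1.828 1.296 0.137
v -1.73 2.207 0.764
v -1.428 1.299 0.072
v -1.33 2.21 0.698
v -1.092 1.401 -0.13
v -0.994 2.312 0.497
v 0.983 0.031 3.276
v 1.418 0.374 2.629
v 1.902 -0.994 3.351
v 2.337 -0.651 2.704
v 2.318 -0.258 3.46
v 1.75 0.375 3.413
v 1.57 -0.995 2.567
v 1.002 -0.362 2.52
v 1.781 -0.26 2.191
v 2.243 0.195 2.742
v 1.077 -0.815 3.238
v 1.539 -0.36 3.789
v 1.12 0.292 2.946
v 2.2 -0.912 3.034
v 2.189 -0.681 3.478
v 2.445 -0.48 3.098
v 1.315 0.293 3.407
v 1.571 0.494 3.026
v 2.1 0.123 3.515
v 1.749 -1.114 2.954
v 2.005 -0.913 2.573
v 0.875 -0.14 2.882
v 1.131 0.061 2.502
v 1.22 -0.743 2.465
v 1.589 0.121 2.308
v 2.129 -0.481 2.352
v 1.678 -0.683 2.271
v 1.344 -0.311 2.244
v 1.861 0.388 2.632
v 2.401 -0.214 2.676
v 2.39 0.017 3.12
v 2.056 0.389 3.093
v 2.074 0.016 2.375
v 0.919 -0.406 3.304
v 1.459 -1.008 3.348
v 1.264 -1.009 2.887
v 0.93 -0.637 2.86
v 1.191 -0.139 3.628
v 1.731 -0.741 3.672
v 1.976 -0.309 3.736
v 1.642 0.063 3.709
v 1.246 -0.636 3.605
f 2 4 1
f 5 2 1
f 1 4 3
f 3 5 1
f 2 8 4
f 6 2 5
f 6 8 2
f 4 8 3
f 7 5 3
f 3 8 7
f 7 6 5
f 8 6 7
f 10 9 13
f 10 13 11
f 11 13 14
f 11 14 12
f 13 9 15
f 13 15 14
f 14 15 16
f 14 16 12
f 15 9 17
f 15 17 16
f 16 17 18
f 16 18 12
f 17 9 19
f 17 19 18
f 18 19 20
f 18 20 12
f 19 9 21
f 19 21 20
f 20 21 22
f 20 22 12
f 21 9 23
f 21 23 22
f 22 23 24
f 22 24 12
f 23 9 25
f 23 25 24
f 24 25 26
f 24 26 12
f 25 9 27
f 25 27 26
f 26 27 28
f 26 28 12
f 27 9 29
f 27 29 28
f 28 29 30
f 28 30 12
f 29 9 31
f 29 31 30
f 30 31 32
f 30 32 12
f 31 9 33
f 31 33 32
f 32 33 34
f 32 34 12
f 33 9 35
f 33 35 34
f 34 35 36
f 34 36 12
f 35 9 37
f 35 37 36
f 36 37 38
f 36 38 12
f 37 9 10
f 37 10 38
f 38 10 11
f 38 11 12
f 39 76 55
f 76 50 79
f 55 79 44
f 76 79 55
f 39 55 51
f 55 44 56
f 51 56 40
f 55 56 51
f 39 51 60
f 51 40 61
f 60 61 46
f 51 61 60
f 39 60 72
f 60 46 75
f 72 75 49
f 60 75 72
f 39 72 76
f 72 49 80
f 76 80 50
f 72 80 76
f 40 56 67
f 56 44 70
f 67 70 48
f 56 70 67
f 44 79 57
f 79 50 78
f 57 78 43
f 79 78 57
f 50 80 77
f 80 49 73
f 77 73 41
f 80 73 77
f 49 75 74
f 75 46 62
f 74 62 45
f 75 62 74
f 46 61 66
f 61 40 63
f 66 63 47
f 61 63 66
f 42 68 54
f 68 48 69
f 54 69 43
f 68 69 54
f 42 54 52
f 54 43 53
f 52 53 41
f 54 53 52
f 42 52 59
f 52 41 58
f 59 58 45
f 52 58 59
f 42 59 64
f 59 45 65
f 64 65 47
f 59 65 64
f 42 64 68
f 64 47 71
f 68 71 48
f 64 71 68
f 43 69 57
f 69 48 70
f 57 70 44
f 69 70 57
f 41 53 77
f 53 43 78
f 77 78 50
f 53 78 77
f 45 58 74
f 58 41 73
f 74 73 49
f 58 73 74
f 47 65 66
f 65 45 62
f 66 62 46
f 65 62 66
f 48 71 67
f 71 47 63
f 67 63 40
f 71 63 67



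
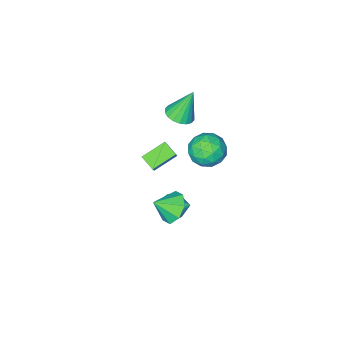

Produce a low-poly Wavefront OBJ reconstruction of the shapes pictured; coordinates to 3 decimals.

v 0.801 -4.881 -2.419
v -0.64 -4.701 -1.772
v 0.694 -4.009 -2.898
v -0.747 -3.829 -2.251
v 1.427 -4.151 -1.229
v -0.014 -3.971 -0.582
v 1.32 -3.279 -1.708
v -0.121 -3.099 -1.061
v 0.572 1.826 3.065
v 1.437 1.54 3.689
v -0.017 0.14 3.111
v 0.848 -0.146 3.735
v 0.058 0.503 4.151
v 0.422 1.545 4.123
v 0.998 0.135 2.677
v 1.362 1.177 2.649
v 1.7 0.495 3.449
v 1.12 0.723 4.36
v 0.3 0.957 2.44
v -0.28 1.185 3.351
v 1.057 1.831 3.373
v 0.363 -0.151 3.427
v -0.101 0.231 3.672
v 0.408 0.063 4.038
v 0.46 1.834 3.628
v 0.968 1.666 3.995
v 0.158 1.057 4.266
v 0.452 0.014 2.805
v 0.96 -0.154 3.172
v 1.012 1.617 2.762
v 1.521 1.449 3.128
v 1.262 0.623 2.534
v 1.72 1.049 3.599
v 1.373 0.058 3.625
v 1.461 0.223 3.004
v 1.676 0.835 2.987
v 1.378 1.182 4.134
v 1.032 0.192 4.161
v 0.567 0.573 4.405
v 0.782 1.186 4.389
v 1.533 0.568 3.993
v 0.388 1.488 2.639
v 0.042 0.498 2.666
v 0.638 0.494 2.411
v 0.853 1.107 2.395
v 0.047 1.622 3.175
v -0.3 0.631 3.201
v -0.256 0.845 3.813
v -0.041 1.457 3.796
v -0.113 1.112 2.807
v 2.886 0.777 -0.473
v 3.532 1.419 -0.955
v 3.854 0.363 0.273
v 3.19 1.75 -0.327
v 2.67 1.512 0.216
v 2.277 0.843 0.355
v 2.24 0.136 0.009
v 2.582 -0.196 -0.619
v 3.102 0.042 -1.161
v 3.495 0.711 -1.301
v 1.074 -1.722 -4.001
v 1.91 -1.649 -4.012
v 0.966 -0.278 -2.579
v 1.746 -1.344 -4.334
v 1.368 -1.159 -4.551
v 0.896 -1.152 -4.593
v 0.481 -1.327 -4.447
v 0.254 -1.627 -4.16
v 0.287 -1.957 -3.822
v 0.57 -2.213 -3.542
v 1.013 -2.312 -3.407
v 1.475 -2.225 -3.461
v 1.809 -1.977 -3.687
v -1.014 -3.972 1.358
v -0.271 -4.311 1.686
v -1.706 -3.668 3.242
v -0.186 -3.93 1.656
v -0.266 -3.557 1.566
v -0.494 -3.267 1.435
v -0.824 -3.116 1.289
v -1.192 -3.135 1.157
v -1.525 -3.319 1.064
v -1.757 -3.634 1.03
v -1.841 -4.015 1.061
v -1.761 -4.388 1.15
v -1.534 -4.678 1.281
v -1.203 -4.829 1.427
v -0.835 -4.81 1.56
v -0.502 -4.625 1.652
f 2 4 1
f 5 2 1
f 1 4 3
f 3 5 1
f 2 8 4
f 6 2 5
f 6 8 2
f 4 8 3
f 7 5 3
f 3 8 7
f 7 6 5
f 8 6 7
f 9 46 25
f 46 20 49
f 25 49 14
f 46 49 25
f 9 25 21
f 25 14 26
f 21 26 10
f 25 26 21
f 9 21 30
f 21 10 31
f 30 31 16
f 21 31 30
f 9 30 42
f 30 16 45
f 42 45 19
f 30 45 42
f 9 42 46
f 42 19 50
f 46 50 20
f 42 50 46
f 10 26 37
f 26 14 40
f 37 40 18
f 26 40 37
f 14 49 27
f 49 20 48
f 27 48 13
f 49 48 27
f 20 50 47
f 50 19 43
f 47 43 11
f 50 43 47
f 19 45 44
f 45 16 32
f 44 32 15
f 45 32 44
f 16 31 36
f 31 10 33
f 36 33 17
f 31 33 36
f 12 38 24
f 38 18 39
f 24 39 13
f 38 39 24
f 12 24 22
f 24 13 23
f 22 23 11
f 24 23 22
f 12 22 29
f 22 11 28
f 29 28 15
f 22 28 29
f 12 29 34
f 29 15 35
f 34 35 17
f 29 35 34
f 12 34 38
f 34 17 41
f 38 41 18
f 34 41 38
f 13 39 27
f 39 18 40
f 27 40 14
f 39 40 27
f 11 23 47
f 23 13 48
f 47 48 20
f 23 48 47
f 15 28 44
f 28 11 43
f 44 43 19
f 28 43 44
f 17 35 36
f 35 15 32
f 36 32 16
f 35 32 36
f 18 41 37
f 41 17 33
f 37 33 10
f 41 33 37
f 52 51 54
f 52 54 53
f 54 51 55
f 54 55 53
f 55 51 56
f 55 56 53
f 56 51 57
f 56 57 53
f 57 51 58
f 57 58 53
f 58 51 59
f 58 59 53
f 59 51 60
f 59 60 53
f 60 51 52
f 60 52 53
f 62 61 64
f 62 64 63
f 64 61 65
f 64 65 63
f 65 61 66
f 65 66 63
f 66 61 67
f 66 67 63
f 67 61 68
f 67 68 63
f 68 61 69
f 68 69 63
f 69 61 70
f 69 70 63
f 70 61 71
f 70 71 63
f 71 61 72
f 71 72 63
f 72 61 73
f 72 73 63
f 73 61 62
f 73 62 63
f 75 74 77
f 75 77 76
f 77 74 78
f 77 78 76
f 78 74 79
f 78 79 76
f 79 74 80
f 79 80 76
f 80 74 81
f 80 81 76
f 81 74 82
f 81 82 76
f 82 74 83
f 82 83 76
f 83 74 84
f 83 84 76
f 84 74 85
f 84 85 76
f 85 74 86
f 85 86 76
f 86 74 87
f 86 87 76
f 87 74 88
f 87 88 76
f 88 74 89
f 88 89 76
f 89 74 75
f 89 75 76



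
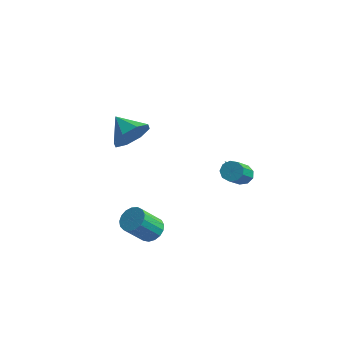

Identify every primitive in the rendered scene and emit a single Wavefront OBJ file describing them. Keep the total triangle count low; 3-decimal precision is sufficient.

v 2.002 3.448 -2.324
v 2.338 3.708 -1.991
v 1.138 3.092 -1.176
v 2.04 3.954 -2.139
v 1.72 3.903 -2.395
v 1.565 3.585 -2.61
v 1.666 3.187 -2.657
v 1.964 2.942 -2.509
v 2.284 2.993 -2.253
v 2.439 3.31 -2.038
v -2.049 -0.923 2.747
v -1.425 -0.4 3.442
v -3.231 -0.317 3.353
v -1.557 0.028 2.757
v -1.977 -0.101 2.065
v -2.439 -0.711 1.774
v -2.672 -1.445 2.052
v -2.54 -1.873 2.738
v -2.12 -1.744 3.429
v -1.658 -1.134 3.721
v -0.146 -2.766 -2.311
v 0.534 -2.844 -2.028
v -0.095 -3.671 -0.746
v -0.774 -3.594 -1.029
v 0.418 -2.54 -1.889
v -0.21 -3.367 -0.607
v 0.173 -2.288 -1.846
v -0.455 -3.115 -0.564
v -0.145 -2.145 -1.909
v -0.773 -2.972 -0.627
v -0.463 -2.145 -2.065
v -1.091 -2.972 -0.783
v -0.708 -2.287 -2.277
v -1.337 -3.114 -0.995
v -0.825 -2.539 -2.497
v -1.453 -3.366 -1.215
v -0.786 -2.843 -2.674
v -1.414 -3.67 -1.392
v -0.601 -3.13 -2.768
v -1.229 -3.957 -1.486
v -0.311 -3.333 -2.757
v -0.939 -4.16 -1.475
v 0.017 -3.407 -2.644
v -0.612 -4.234 -1.362
v 0.307 -3.334 -2.455
v -0.321 -4.161 -1.173
v 0.493 -3.131 -2.233
v -0.135 -3.958 -0.951
v 2.452 2.231 -1.058
v 2.95 2.487 -0.817
v 3.006 1.025 0.62
v 2.508 0.769 0.378
v 2.608 2.647 -0.64
v 2.663 1.185 0.796
v 2.192 2.613 -0.66
v 2.248 1.151 0.777
v 1.899 2.399 -0.865
v 1.954 0.938 0.571
v 1.864 2.107 -1.161
v 1.919 0.646 0.275
v 2.104 1.873 -1.409
v 2.16 0.411 0.027
v 2.508 1.806 -1.492
v 2.563 0.344 -0.056
v 2.885 1.938 -1.373
v 2.941 0.476 0.063
v 3.06 2.207 -1.106
v 3.115 0.745 0.33
f 2 1 4
f 2 4 3
f 4 1 5
f 4 5 3
f 5 1 6
f 5 6 3
f 6 1 7
f 6 7 3
f 7 1 8
f 7 8 3
f 8 1 9
f 8 9 3
f 9 1 10
f 9 10 3
f 10 1 2
f 10 2 3
f 12 11 14
f 12 14 13
f 14 11 15
f 14 15 13
f 15 11 16
f 15 16 13
f 16 11 17
f 16 17 13
f 17 11 18
f 17 18 13
f 18 11 19
f 18 19 13
f 19 11 20
f 19 20 13
f 20 11 12
f 20 12 13
f 22 21 25
f 22 25 23
f 23 25 26
f 23 26 24
f 25 21 27
f 25 27 26
f 26 27 28
f 26 28 24
f 27 21 29
f 27 29 28
f 28 29 30
f 28 30 24
f 29 21 31
f 29 31 30
f 30 31 32
f 30 32 24
f 31 21 33
f 31 33 32
f 32 33 34
f 32 34 24
f 33 21 35
f 33 35 34
f 34 35 36
f 34 36 24
f 35 21 37
f 35 37 36
f 36 37 38
f 36 38 24
f 37 21 39
f 37 39 38
f 38 39 40
f 38 40 24
f 39 21 41
f 39 41 40
f 40 41 42
f 40 42 24
f 41 21 43
f 41 43 42
f 42 43 44
f 42 44 24
f 43 21 45
f 43 45 44
f 44 45 46
f 44 46 24
f 45 21 47
f 45 47 46
f 46 47 48
f 46 48 24
f 47 21 22
f 47 22 48
f 48 22 23
f 48 23 24
f 50 49 53
f 50 53 51
f 51 53 54
f 51 54 52
f 53 49 55
f 53 55 54
f 54 55 56
f 54 56 52
f 55 49 57
f 55 57 56
f 56 57 58
f 56 58 52
f 57 49 59
f 57 59 58
f 58 59 60
f 58 60 52
f 59 49 61
f 59 61 60
f 60 61 62
f 60 62 52
f 61 49 63
f 61 63 62
f 62 63 64
f 62 64 52
f 63 49 65
f 63 65 64
f 64 65 66
f 64 66 52
f 65 49 67
f 65 67 66
f 66 67 68
f 66 68 52
f 67 49 50
f 67 50 68
f 68 50 51
f 68 51 52



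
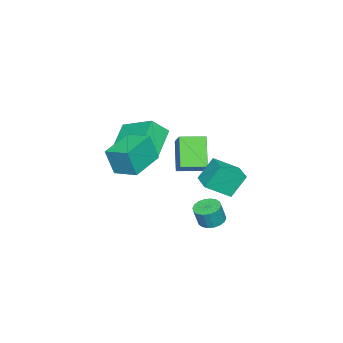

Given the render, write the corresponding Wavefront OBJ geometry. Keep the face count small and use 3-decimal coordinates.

v 1.645 2.738 0.378
v 2.471 1.73 1.217
v 1.047 3.252 1.583
v 1.873 2.243 2.422
v 2.567 3.577 0.478
v 3.393 2.568 1.317
v 1.969 4.09 1.683
v 2.795 3.082 2.522
v 2.835 2.7 -1.245
v 3.502 2.826 -1.416
v 3.793 2.685 -0.386
v 3.125 2.56 -0.215
v 3.393 3.11 -1.347
v 3.684 2.969 -0.317
v 3.174 3.312 -1.257
v 3.465 3.171 -0.227
v 2.888 3.394 -1.166
v 3.179 3.253 -0.135
v 2.591 3.338 -1.089
v 2.882 3.197 -0.059
v 2.342 3.156 -1.044
v 2.633 3.015 -0.014
v 2.191 2.884 -1.039
v 2.482 2.743 -0.008
v 2.167 2.575 -1.074
v 2.458 2.434 -0.044
v 2.276 2.291 -1.143
v 2.567 2.15 -0.113
v 2.495 2.089 -1.233
v 2.786 1.948 -0.203
v 2.781 2.007 -1.325
v 3.072 1.866 -0.294
v 3.078 2.063 -1.401
v 3.369 1.922 -0.371
v 3.327 2.245 -1.446
v 3.618 2.104 -0.416
v 3.478 2.517 -1.452
v 3.769 2.376 -0.421
v -0.388 0.542 -0.13
v -1.415 -0.065 1.336
v 0.667 1.352 0.945
v -0.36 0.745 2.41
v 0.38 -0.565 -0.05
v -0.647 -1.172 1.415
v 1.435 0.245 1.024
v 0.408 -0.362 2.49
v 0.392 -3.281 -0.143
v -1.261 -3.5 0.979
v 0.81 -1.382 0.843
v -0.843 -1.601 1.966
v 1.083 -3.899 0.754
v -0.57 -4.118 1.877
v 1.501 -2 1.741
v -0.152 -2.219 2.863
v 1.946 -1.923 1.506
v 2.144 -2.309 3.005
v 2.116 -0.582 1.829
v 2.314 -0.967 3.328
v 3.846 -2.093 1.212
v 4.044 -2.478 2.711
v 4.016 -0.751 1.535
v 4.214 -1.137 3.034
f 2 4 1
f 5 2 1
f 1 4 3
f 3 5 1
f 2 8 4
f 6 2 5
f 6 8 2
f 4 8 3
f 7 5 3
f 3 8 7
f 7 6 5
f 8 6 7
f 10 9 13
f 10 13 11
f 11 13 14
f 11 14 12
f 13 9 15
f 13 15 14
f 14 15 16
f 14 16 12
f 15 9 17
f 15 17 16
f 16 17 18
f 16 18 12
f 17 9 19
f 17 19 18
f 18 19 20
f 18 20 12
f 19 9 21
f 19 21 20
f 20 21 22
f 20 22 12
f 21 9 23
f 21 23 22
f 22 23 24
f 22 24 12
f 23 9 25
f 23 25 24
f 24 25 26
f 24 26 12
f 25 9 27
f 25 27 26
f 26 27 28
f 26 28 12
f 27 9 29
f 27 29 28
f 28 29 30
f 28 30 12
f 29 9 31
f 29 31 30
f 30 31 32
f 30 32 12
f 31 9 33
f 31 33 32
f 32 33 34
f 32 34 12
f 33 9 35
f 33 35 34
f 34 35 36
f 34 36 12
f 35 9 37
f 35 37 36
f 36 37 38
f 36 38 12
f 37 9 10
f 37 10 38
f 38 10 11
f 38 11 12
f 40 42 39
f 43 40 39
f 39 42 41
f 41 43 39
f 40 46 42
f 44 40 43
f 44 46 40
f 42 46 41
f 45 43 41
f 41 46 45
f 45 44 43
f 46 44 45
f 48 50 47
f 51 48 47
f 47 50 49
f 49 51 47
f 48 54 50
f 52 48 51
f 52 54 48
f 50 54 49
f 53 51 49
f 49 54 53
f 53 52 51
f 54 52 53
f 56 58 55
f 59 56 55
f 55 58 57
f 57 59 55
f 56 62 58
f 60 56 59
f 60 62 56
f 58 62 57
f 61 59 57
f 57 62 61
f 61 60 59
f 62 60 61



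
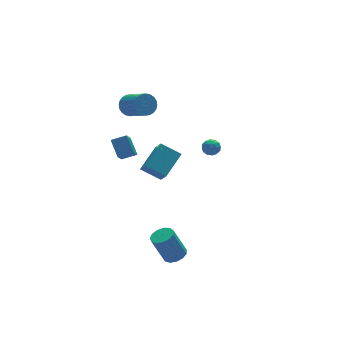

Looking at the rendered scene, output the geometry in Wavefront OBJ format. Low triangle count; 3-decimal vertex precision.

v 3.706 3.946 -1.522
v 4.046 3.715 -1.016
v 3.874 3.045 -2.044
v 4.214 2.814 -1.538
v 3.57 2.9 -1.486
v 3.466 3.457 -1.163
v 4.454 3.303 -1.897
v 4.35 3.86 -1.574
v 4.508 3.318 -1.247
v 3.962 3.069 -0.994
v 3.958 3.691 -2.066
v 3.412 3.442 -1.813
v 3.862 3.909 -1.223
v 4.058 2.851 -1.837
v 3.68 2.901 -1.807
v 3.88 2.766 -1.509
v 3.521 3.758 -1.31
v 3.72 3.622 -1.012
v 3.44 3.143 -1.289
v 4.2 3.138 -2.048
v 4.399 3.002 -1.75
v 4.04 3.994 -1.551
v 4.24 3.859 -1.253
v 4.48 3.617 -1.771
v 4.333 3.54 -1.061
v 4.431 3.011 -1.369
v 4.573 3.298 -1.58
v 4.512 3.625 -1.39
v 4.012 3.394 -0.912
v 4.11 2.865 -1.22
v 3.732 2.915 -1.189
v 3.671 3.243 -0.999
v 4.283 3.161 -1.049
v 3.81 3.895 -1.84
v 3.908 3.366 -2.148
v 4.249 3.517 -2.061
v 4.188 3.845 -1.871
v 3.489 3.749 -1.691
v 3.587 3.22 -1.999
v 3.408 3.135 -1.67
v 3.347 3.462 -1.48
v 3.637 3.599 -2.011
v -1.86 -3.035 -4.908
v -1.178 -2.74 -4.708
v -1.877 -2.37 -2.871
v -2.56 -2.665 -3.072
v -1.413 -2.411 -4.864
v -2.112 -2.04 -3.027
v -1.79 -2.279 -5.034
v -2.489 -1.908 -3.197
v -2.189 -2.388 -5.164
v -2.888 -2.017 -3.327
v -2.484 -2.702 -5.213
v -3.183 -2.331 -3.376
v -2.581 -3.122 -5.165
v -3.28 -2.751 -3.328
v -2.449 -3.515 -5.036
v -3.148 -3.144 -3.199
v -2.131 -3.755 -4.866
v -2.83 -3.384 -3.029
v -1.726 -3.767 -4.71
v -2.425 -3.396 -2.873
v -1.364 -3.547 -4.616
v -2.063 -3.176 -2.78
v -1.16 -3.164 -4.616
v -1.859 -2.793 -2.779
v -0.164 2.246 -2.361
v -0.264 1.309 -1.325
v -1.144 3.144 -1.643
v -1.244 2.207 -0.608
v 1.344 3.133 -1.412
v 1.244 2.196 -0.377
v 0.364 4.031 -0.695
v 0.264 3.094 0.341
v -4.378 -0.595 3.316
v -4.355 0.373 4.168
v -3.663 0.414 2.15
v -3.64 1.382 3.002
v -3.48 -0.882 3.618
v -3.457 0.086 4.47
v -2.765 0.127 2.452
v -2.742 1.095 3.304
v -1.024 4.685 3.328
v -0.22 4.843 3.302
v 0.108 3.334 4.246
v -0.696 3.175 4.272
v -0.305 4.994 3.571
v 0.024 3.484 4.515
v -0.499 5.097 3.804
v -0.17 3.588 4.748
v -0.773 5.137 3.964
v -0.444 3.628 4.908
v -1.085 5.109 4.027
v -0.757 3.599 4.971
v -1.388 5.015 3.984
v -1.06 3.506 4.928
v -1.636 4.872 3.841
v -1.307 3.363 4.785
v -1.791 4.7 3.62
v -1.462 3.191 4.564
v -1.828 4.526 3.354
v -1.5 3.017 4.298
v -1.744 4.376 3.085
v -1.415 2.866 4.029
v -1.55 4.272 2.852
v -1.221 2.763 3.796
v -1.276 4.232 2.692
v -0.947 2.723 3.636
v -0.963 4.261 2.629
v -0.635 2.751 3.573
v -0.66 4.354 2.672
v -0.332 2.845 3.616
v -0.413 4.497 2.815
v -0.084 2.988 3.759
v -0.258 4.669 3.036
v 0.071 3.16 3.98
f 1 38 17
f 38 12 41
f 17 41 6
f 38 41 17
f 1 17 13
f 17 6 18
f 13 18 2
f 17 18 13
f 1 13 22
f 13 2 23
f 22 23 8
f 13 23 22
f 1 22 34
f 22 8 37
f 34 37 11
f 22 37 34
f 1 34 38
f 34 11 42
f 38 42 12
f 34 42 38
f 2 18 29
f 18 6 32
f 29 32 10
f 18 32 29
f 6 41 19
f 41 12 40
f 19 40 5
f 41 40 19
f 12 42 39
f 42 11 35
f 39 35 3
f 42 35 39
f 11 37 36
f 37 8 24
f 36 24 7
f 37 24 36
f 8 23 28
f 23 2 25
f 28 25 9
f 23 25 28
f 4 30 16
f 30 10 31
f 16 31 5
f 30 31 16
f 4 16 14
f 16 5 15
f 14 15 3
f 16 15 14
f 4 14 21
f 14 3 20
f 21 20 7
f 14 20 21
f 4 21 26
f 21 7 27
f 26 27 9
f 21 27 26
f 4 26 30
f 26 9 33
f 30 33 10
f 26 33 30
f 5 31 19
f 31 10 32
f 19 32 6
f 31 32 19
f 3 15 39
f 15 5 40
f 39 40 12
f 15 40 39
f 7 20 36
f 20 3 35
f 36 35 11
f 20 35 36
f 9 27 28
f 27 7 24
f 28 24 8
f 27 24 28
f 10 33 29
f 33 9 25
f 29 25 2
f 33 25 29
f 44 43 47
f 44 47 45
f 45 47 48
f 45 48 46
f 47 43 49
f 47 49 48
f 48 49 50
f 48 50 46
f 49 43 51
f 49 51 50
f 50 51 52
f 50 52 46
f 51 43 53
f 51 53 52
f 52 53 54
f 52 54 46
f 53 43 55
f 53 55 54
f 54 55 56
f 54 56 46
f 55 43 57
f 55 57 56
f 56 57 58
f 56 58 46
f 57 43 59
f 57 59 58
f 58 59 60
f 58 60 46
f 59 43 61
f 59 61 60
f 60 61 62
f 60 62 46
f 61 43 63
f 61 63 62
f 62 63 64
f 62 64 46
f 63 43 65
f 63 65 64
f 64 65 66
f 64 66 46
f 65 43 44
f 65 44 66
f 66 44 45
f 66 45 46
f 68 70 67
f 71 68 67
f 67 70 69
f 69 71 67
f 68 74 70
f 72 68 71
f 72 74 68
f 70 74 69
f 73 71 69
f 69 74 73
f 73 72 71
f 74 72 73
f 76 78 75
f 79 76 75
f 75 78 77
f 77 79 75
f 76 82 78
f 80 76 79
f 80 82 76
f 78 82 77
f 81 79 77
f 77 82 81
f 81 80 79
f 82 80 81
f 84 83 87
f 84 87 85
f 85 87 88
f 85 88 86
f 87 83 89
f 87 89 88
f 88 89 90
f 88 90 86
f 89 83 91
f 89 91 90
f 90 91 92
f 90 92 86
f 91 83 93
f 91 93 92
f 92 93 94
f 92 94 86
f 93 83 95
f 93 95 94
f 94 95 96
f 94 96 86
f 95 83 97
f 95 97 96
f 96 97 98
f 96 98 86
f 97 83 99
f 97 99 98
f 98 99 100
f 98 100 86
f 99 83 101
f 99 101 100
f 100 101 102
f 100 102 86
f 101 83 103
f 101 103 102
f 102 103 104
f 102 104 86
f 103 83 105
f 103 105 104
f 104 105 106
f 104 106 86
f 105 83 107
f 105 107 106
f 106 107 108
f 106 108 86
f 107 83 109
f 107 109 108
f 108 109 110
f 108 110 86
f 109 83 111
f 109 111 110
f 110 111 112
f 110 112 86
f 111 83 113
f 111 113 112
f 112 113 114
f 112 114 86
f 113 83 115
f 113 115 114
f 114 115 116
f 114 116 86
f 115 83 84
f 115 84 116
f 116 84 85
f 116 85 86



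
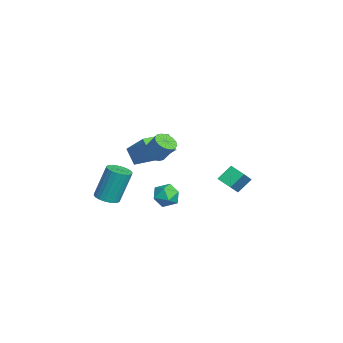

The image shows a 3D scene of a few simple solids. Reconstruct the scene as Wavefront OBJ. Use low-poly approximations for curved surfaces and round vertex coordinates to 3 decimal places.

v -2.948 3.028 -4.269
v -3.274 3.76 -3.516
v -2.372 3.641 -4.616
v -2.699 4.373 -3.863
v -1.781 2.507 -3.257
v -2.108 3.239 -2.504
v -1.206 3.12 -3.604
v -1.532 3.852 -2.851
v 3.149 -1.02 1.212
v 3.448 -1.522 1.386
v 3.81 -0.982 2.323
v 3.511 -0.48 2.148
v 3.656 -1.36 1.212
v 4.017 -0.82 2.149
v 3.728 -1.107 1.038
v 4.089 -0.566 1.975
v 3.644 -0.83 0.911
v 4.006 -0.29 1.847
v 3.429 -0.604 0.864
v 3.79 -0.064 1.8
v 3.138 -0.49 0.91
v 3.5 0.05 1.847
v 2.85 -0.518 1.037
v 3.212 0.022 1.974
v 2.643 -0.68 1.211
v 3.004 -0.14 2.148
v 2.571 -0.934 1.385
v 2.932 -0.393 2.322
v 2.654 -1.21 1.513
v 3.016 -0.67 2.449
v 2.87 -1.436 1.56
v 3.231 -0.896 2.496
v 3.16 -1.55 1.513
v 3.522 -1.01 2.45
v -1.398 -0.891 -0.405
v -0.294 -0.115 0.817
v -0.75 -0.543 -1.21
v 0.354 0.232 0.012
v -0.574 -2.212 -0.312
v 0.53 -1.437 0.91
v 0.074 -1.865 -1.117
v 1.178 -1.089 0.105
v 3.943 -3.366 -1.373
v 4.266 -3.899 -1.156
v 4.099 -3.268 0.649
v 3.777 -2.734 0.433
v 4.461 -3.735 -1.196
v 4.294 -3.104 0.61
v 4.577 -3.515 -1.262
v 4.41 -2.884 0.544
v 4.596 -3.272 -1.345
v 4.429 -2.641 0.46
v 4.516 -3.044 -1.433
v 4.35 -2.412 0.373
v 4.349 -2.864 -1.511
v 4.183 -2.232 0.295
v 4.12 -2.761 -1.568
v 3.954 -2.129 0.238
v 3.865 -2.749 -1.596
v 3.698 -2.118 0.21
v 3.621 -2.832 -1.589
v 3.454 -2.201 0.216
v 3.426 -2.996 -1.55
v 3.259 -2.365 0.256
v 3.31 -3.216 -1.484
v 3.143 -2.585 0.322
v 3.291 -3.459 -1.4
v 3.124 -2.828 0.405
v 3.37 -3.688 -1.313
v 3.204 -3.056 0.493
v 3.537 -3.868 -1.235
v 3.371 -3.236 0.571
v 3.766 -3.971 -1.178
v 3.6 -3.339 0.628
v 4.022 -3.982 -1.15
v 3.855 -3.351 0.656
v 0.832 0.263 -3.567
v 1.276 -0.22 -3.112
v -0.236 -0.36 -3.188
v 0.208 -0.843 -2.733
v 0.127 -0.073 -2.537
v 0.787 0.312 -2.771
v 0.253 -0.892 -3.529
v 0.913 -0.507 -3.763
v 0.918 -0.934 -3.088
v 0.84 -0.428 -2.475
v 0.2 -0.152 -3.825
v 0.122 0.354 -3.212
f 2 4 1
f 5 2 1
f 1 4 3
f 3 5 1
f 2 8 4
f 6 2 5
f 6 8 2
f 4 8 3
f 7 5 3
f 3 8 7
f 7 6 5
f 8 6 7
f 10 9 13
f 10 13 11
f 11 13 14
f 11 14 12
f 13 9 15
f 13 15 14
f 14 15 16
f 14 16 12
f 15 9 17
f 15 17 16
f 16 17 18
f 16 18 12
f 17 9 19
f 17 19 18
f 18 19 20
f 18 20 12
f 19 9 21
f 19 21 20
f 20 21 22
f 20 22 12
f 21 9 23
f 21 23 22
f 22 23 24
f 22 24 12
f 23 9 25
f 23 25 24
f 24 25 26
f 24 26 12
f 25 9 27
f 25 27 26
f 26 27 28
f 26 28 12
f 27 9 29
f 27 29 28
f 28 29 30
f 28 30 12
f 29 9 31
f 29 31 30
f 30 31 32
f 30 32 12
f 31 9 33
f 31 33 32
f 32 33 34
f 32 34 12
f 33 9 10
f 33 10 34
f 34 10 11
f 34 11 12
f 36 38 35
f 39 36 35
f 35 38 37
f 37 39 35
f 36 42 38
f 40 36 39
f 40 42 36
f 38 42 37
f 41 39 37
f 37 42 41
f 41 40 39
f 42 40 41
f 44 43 47
f 44 47 45
f 45 47 48
f 45 48 46
f 47 43 49
f 47 49 48
f 48 49 50
f 48 50 46
f 49 43 51
f 49 51 50
f 50 51 52
f 50 52 46
f 51 43 53
f 51 53 52
f 52 53 54
f 52 54 46
f 53 43 55
f 53 55 54
f 54 55 56
f 54 56 46
f 55 43 57
f 55 57 56
f 56 57 58
f 56 58 46
f 57 43 59
f 57 59 58
f 58 59 60
f 58 60 46
f 59 43 61
f 59 61 60
f 60 61 62
f 60 62 46
f 61 43 63
f 61 63 62
f 62 63 64
f 62 64 46
f 63 43 65
f 63 65 64
f 64 65 66
f 64 66 46
f 65 43 67
f 65 67 66
f 66 67 68
f 66 68 46
f 67 43 69
f 67 69 68
f 68 69 70
f 68 70 46
f 69 43 71
f 69 71 70
f 70 71 72
f 70 72 46
f 71 43 73
f 71 73 72
f 72 73 74
f 72 74 46
f 73 43 75
f 73 75 74
f 74 75 76
f 74 76 46
f 75 43 44
f 75 44 76
f 76 44 45
f 76 45 46
f 77 88 82
f 77 82 78
f 77 78 84
f 77 84 87
f 77 87 88
f 78 82 86
f 82 88 81
f 88 87 79
f 87 84 83
f 84 78 85
f 80 86 81
f 80 81 79
f 80 79 83
f 80 83 85
f 80 85 86
f 81 86 82
f 79 81 88
f 83 79 87
f 85 83 84
f 86 85 78



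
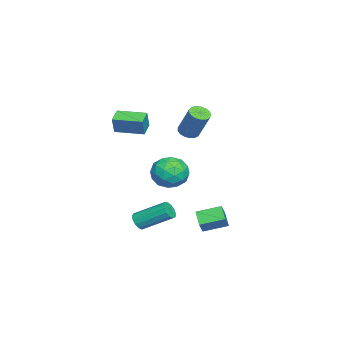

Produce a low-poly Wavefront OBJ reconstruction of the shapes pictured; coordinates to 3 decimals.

v 2.983 -1.178 -2.238
v 3.502 -1.043 -2.458
v 3.496 0.633 -1.443
v 2.977 0.498 -1.222
v 3.28 -0.919 -2.664
v 3.274 0.757 -1.648
v 2.963 -0.878 -2.734
v 2.958 0.798 -1.718
v 2.653 -0.932 -2.646
v 2.647 0.745 -1.631
v 2.447 -1.064 -2.429
v 2.442 0.612 -1.413
v 2.412 -1.232 -2.152
v 2.406 0.444 -1.136
v 2.558 -1.384 -1.901
v 2.552 0.293 -0.885
v 2.838 -1.47 -1.758
v 2.833 0.207 -0.742
v 3.165 -1.463 -1.767
v 3.159 0.213 -0.751
v 3.434 -1.366 -1.925
v 3.428 0.31 -0.91
v 3.559 -1.209 -2.183
v 3.554 0.467 -1.167
v -3.852 -0.038 1.71
v -3.244 -0.128 1.529
v -2.621 0.647 3.229
v -3.228 0.738 3.41
v -3.311 0.152 1.425
v -2.688 0.928 3.125
v -3.501 0.389 1.387
v -2.878 1.165 3.087
v -3.772 0.529 1.422
v -3.149 1.304 3.123
v -4.06 0.538 1.524
v -3.437 1.313 3.224
v -4.301 0.416 1.668
v -3.678 1.191 3.368
v -4.439 0.189 1.822
v -3.816 0.965 3.522
v -4.443 -0.089 1.95
v -3.82 0.686 3.65
v -4.31 -0.355 2.023
v -3.687 0.42 3.723
v -4.073 -0.549 2.024
v -3.45 0.226 3.725
v -3.785 -0.626 1.954
v -3.162 0.15 3.654
v -3.512 -0.567 1.827
v -2.889 0.208 3.528
v -3.317 -0.388 1.674
v -2.694 0.387 3.374
v 4.004 2.471 -2.092
v 3.17 2.096 -1.575
v 3.672 3.751 -1.7
v 2.838 3.377 -1.183
v 4.462 2.383 -1.417
v 3.628 2.009 -0.9
v 4.13 3.664 -1.025
v 3.296 3.289 -0.508
v -1.918 0.008 0.329
v -1.35 0.543 -0.511
v -1.59 -1.623 -0.489
v -1.022 -1.088 -1.329
v -0.58 -1.126 -0.272
v -0.783 -0.118 0.234
v -2.157 -0.962 -1.234
v -2.36 0.046 -0.728
v -1.498 -0.056 -1.476
v -0.523 -0.158 -0.882
v -2.417 -0.922 -0.118
v -1.442 -1.024 0.476
v -1.663 0.419 -0.019
v -1.277 -1.499 -0.981
v -1.017 -1.522 -0.36
v -0.683 -1.207 -0.853
v -1.329 0.03 0.418
v -0.996 0.345 -0.075
v -0.543 -0.637 0.065
v -1.944 -1.425 -0.925
v -1.611 -1.11 -1.418
v -2.257 0.127 -0.147
v -1.923 0.442 -0.64
v -2.397 -0.443 -1.065
v -1.416 0.381 -1.08
v -1.223 -0.578 -1.561
v -1.89 -0.504 -1.505
v -2.01 0.089 -1.208
v -0.843 0.321 -0.731
v -0.65 -0.638 -1.212
v -0.39 -0.66 -0.591
v -0.51 -0.067 -0.293
v -0.93 -0.031 -1.298
v -2.29 -0.442 0.212
v -2.097 -1.401 -0.269
v -2.43 -1.013 -0.707
v -2.55 -0.42 -0.409
v -1.717 -0.502 0.561
v -1.524 -1.461 0.08
v -0.93 -1.169 0.208
v -1.05 -0.576 0.505
v -2.01 -1.049 0.298
v -1.682 -3.394 2.898
v -1.299 -3.412 3.95
v -1.602 -1.706 2.898
v -1.22 -1.724 3.95
v -0.78 -3.436 2.57
v -0.398 -3.454 3.622
v -0.701 -1.748 2.57
v -0.318 -1.766 3.622
f 2 1 5
f 2 5 3
f 3 5 6
f 3 6 4
f 5 1 7
f 5 7 6
f 6 7 8
f 6 8 4
f 7 1 9
f 7 9 8
f 8 9 10
f 8 10 4
f 9 1 11
f 9 11 10
f 10 11 12
f 10 12 4
f 11 1 13
f 11 13 12
f 12 13 14
f 12 14 4
f 13 1 15
f 13 15 14
f 14 15 16
f 14 16 4
f 15 1 17
f 15 17 16
f 16 17 18
f 16 18 4
f 17 1 19
f 17 19 18
f 18 19 20
f 18 20 4
f 19 1 21
f 19 21 20
f 20 21 22
f 20 22 4
f 21 1 23
f 21 23 22
f 22 23 24
f 22 24 4
f 23 1 2
f 23 2 24
f 24 2 3
f 24 3 4
f 26 25 29
f 26 29 27
f 27 29 30
f 27 30 28
f 29 25 31
f 29 31 30
f 30 31 32
f 30 32 28
f 31 25 33
f 31 33 32
f 32 33 34
f 32 34 28
f 33 25 35
f 33 35 34
f 34 35 36
f 34 36 28
f 35 25 37
f 35 37 36
f 36 37 38
f 36 38 28
f 37 25 39
f 37 39 38
f 38 39 40
f 38 40 28
f 39 25 41
f 39 41 40
f 40 41 42
f 40 42 28
f 41 25 43
f 41 43 42
f 42 43 44
f 42 44 28
f 43 25 45
f 43 45 44
f 44 45 46
f 44 46 28
f 45 25 47
f 45 47 46
f 46 47 48
f 46 48 28
f 47 25 49
f 47 49 48
f 48 49 50
f 48 50 28
f 49 25 51
f 49 51 50
f 50 51 52
f 50 52 28
f 51 25 26
f 51 26 52
f 52 26 27
f 52 27 28
f 54 56 53
f 57 54 53
f 53 56 55
f 55 57 53
f 54 60 56
f 58 54 57
f 58 60 54
f 56 60 55
f 59 57 55
f 55 60 59
f 59 58 57
f 60 58 59
f 61 98 77
f 98 72 101
f 77 101 66
f 98 101 77
f 61 77 73
f 77 66 78
f 73 78 62
f 77 78 73
f 61 73 82
f 73 62 83
f 82 83 68
f 73 83 82
f 61 82 94
f 82 68 97
f 94 97 71
f 82 97 94
f 61 94 98
f 94 71 102
f 98 102 72
f 94 102 98
f 62 78 89
f 78 66 92
f 89 92 70
f 78 92 89
f 66 101 79
f 101 72 100
f 79 100 65
f 101 100 79
f 72 102 99
f 102 71 95
f 99 95 63
f 102 95 99
f 71 97 96
f 97 68 84
f 96 84 67
f 97 84 96
f 68 83 88
f 83 62 85
f 88 85 69
f 83 85 88
f 64 90 76
f 90 70 91
f 76 91 65
f 90 91 76
f 64 76 74
f 76 65 75
f 74 75 63
f 76 75 74
f 64 74 81
f 74 63 80
f 81 80 67
f 74 80 81
f 64 81 86
f 81 67 87
f 86 87 69
f 81 87 86
f 64 86 90
f 86 69 93
f 90 93 70
f 86 93 90
f 65 91 79
f 91 70 92
f 79 92 66
f 91 92 79
f 63 75 99
f 75 65 100
f 99 100 72
f 75 100 99
f 67 80 96
f 80 63 95
f 96 95 71
f 80 95 96
f 69 87 88
f 87 67 84
f 88 84 68
f 87 84 88
f 70 93 89
f 93 69 85
f 89 85 62
f 93 85 89
f 104 106 103
f 107 104 103
f 103 106 105
f 105 107 103
f 104 110 106
f 108 104 107
f 108 110 104
f 106 110 105
f 109 107 105
f 105 110 109
f 109 108 107
f 110 108 109

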